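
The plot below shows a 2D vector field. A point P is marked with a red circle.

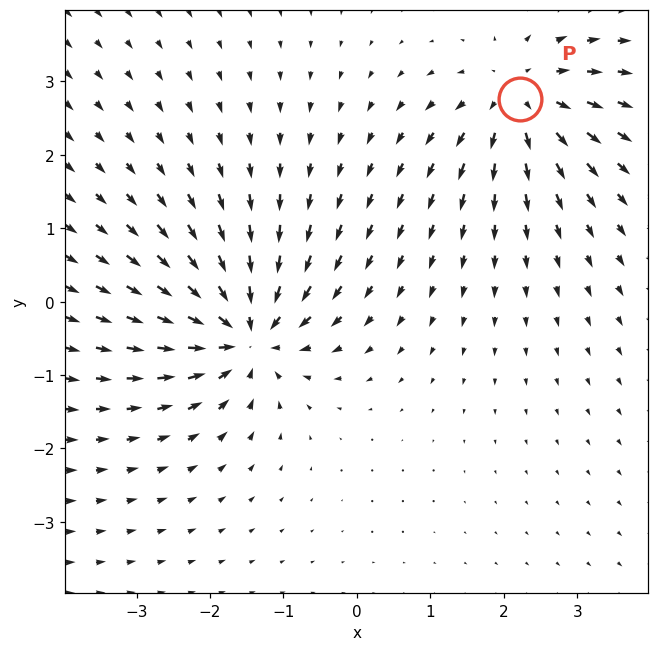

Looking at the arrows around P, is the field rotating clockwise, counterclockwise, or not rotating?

Near P at (2.2, 2.8) the arrows show no circulation. The curl there is ≈0.

not rotating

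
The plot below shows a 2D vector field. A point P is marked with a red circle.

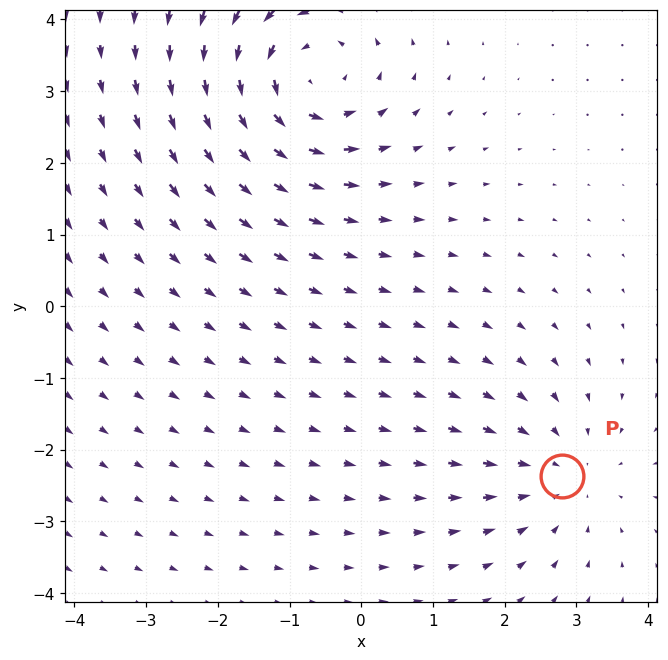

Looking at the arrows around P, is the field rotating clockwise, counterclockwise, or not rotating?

Near P at (2.8, -2.4) the arrows show no circulation. The curl there is ≈0.

not rotating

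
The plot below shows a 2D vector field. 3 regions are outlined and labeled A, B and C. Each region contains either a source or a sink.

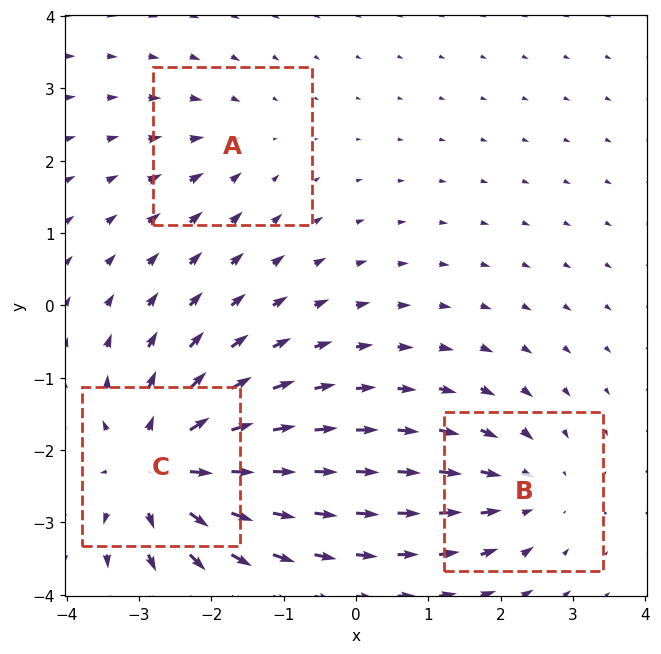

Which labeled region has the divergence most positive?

Divergence at each region's feature centre — A: about -2, B: about -3, C: about +5. Region C is most positive.

C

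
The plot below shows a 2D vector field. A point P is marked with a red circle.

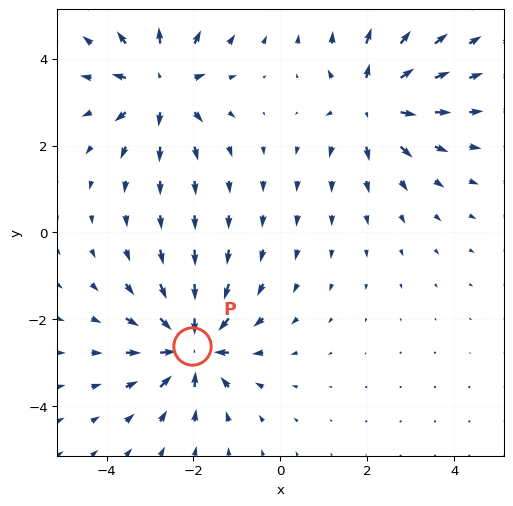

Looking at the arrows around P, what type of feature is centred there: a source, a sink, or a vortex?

sink

At P (-2.0, -2.6) the arrows converge inward. Divergence about -7, curl ≈0 — negative divergence with near-zero curl is a sink.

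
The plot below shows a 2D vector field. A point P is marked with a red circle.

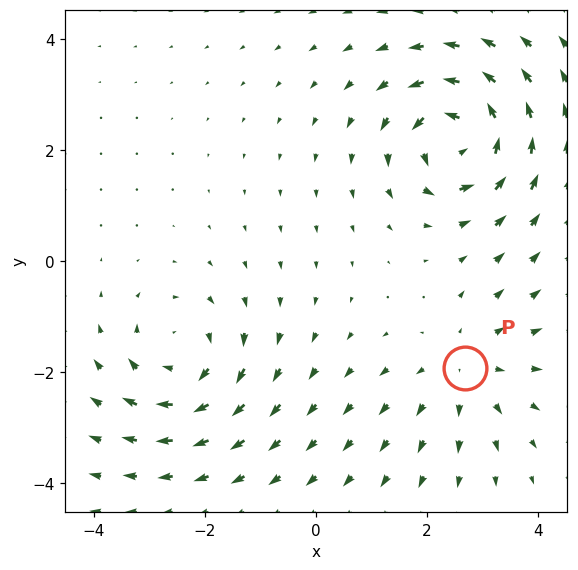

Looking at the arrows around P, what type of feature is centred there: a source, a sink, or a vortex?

At P (2.7, -1.9) the arrows spread outward. Divergence about +3, curl ≈0 — positive divergence with near-zero curl is a source.

source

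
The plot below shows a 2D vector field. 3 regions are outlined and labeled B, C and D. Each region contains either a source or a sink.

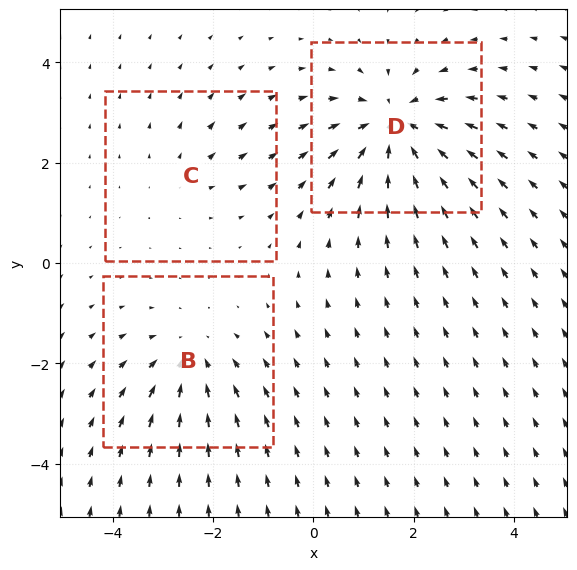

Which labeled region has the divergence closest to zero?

C

Divergence at each region's feature centre — B: about -3, C: about +2, D: about -5. Region C is closest to zero.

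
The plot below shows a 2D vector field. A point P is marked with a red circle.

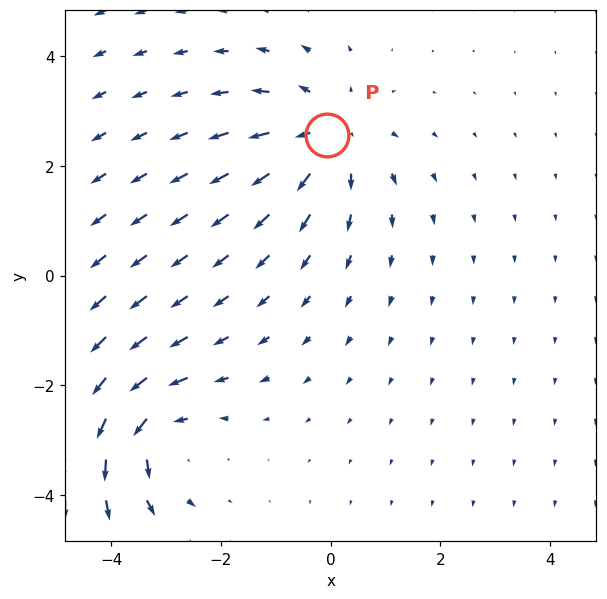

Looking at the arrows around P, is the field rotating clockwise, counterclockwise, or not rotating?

Near P at (-0.1, 2.6) the arrows show no circulation. The curl there is ≈0.

not rotating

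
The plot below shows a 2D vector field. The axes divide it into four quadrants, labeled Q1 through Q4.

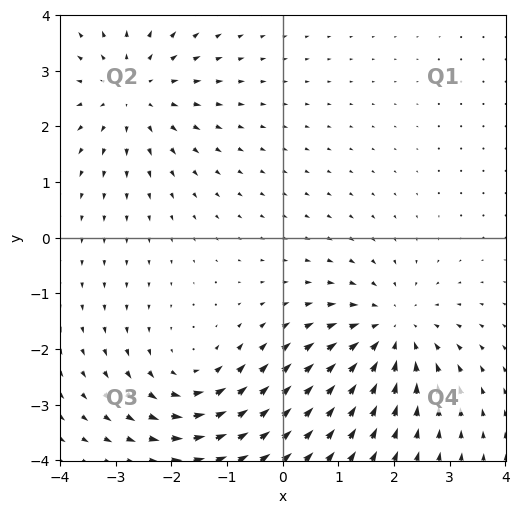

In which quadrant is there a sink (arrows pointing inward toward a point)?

The sink sits at approximately (2.0, -1.7), which lies in quadrant Q4. The divergence there is about -4, negative as expected for a sink.

Q4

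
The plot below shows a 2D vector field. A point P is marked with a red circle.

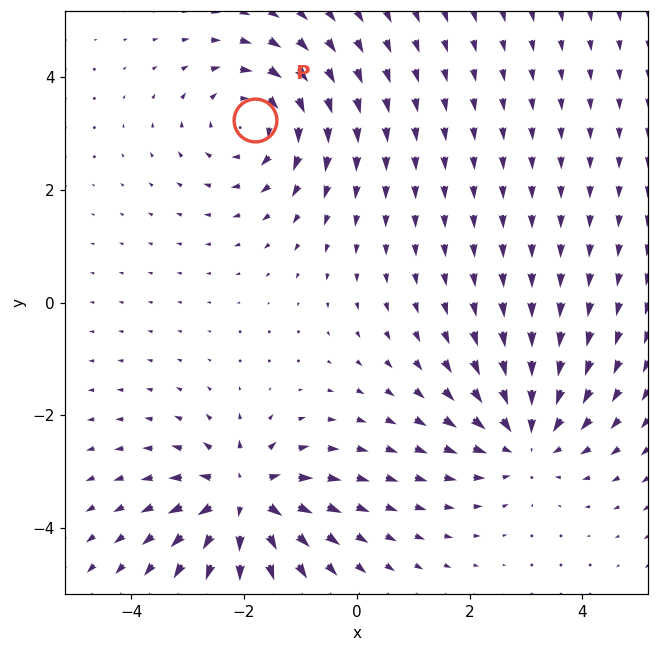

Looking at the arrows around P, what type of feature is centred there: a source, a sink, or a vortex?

vortex

At P (-1.8, 3.2) the arrows circulate clockwise. Divergence ≈0, curl about -3 — near-zero divergence with nonzero curl is a vortex.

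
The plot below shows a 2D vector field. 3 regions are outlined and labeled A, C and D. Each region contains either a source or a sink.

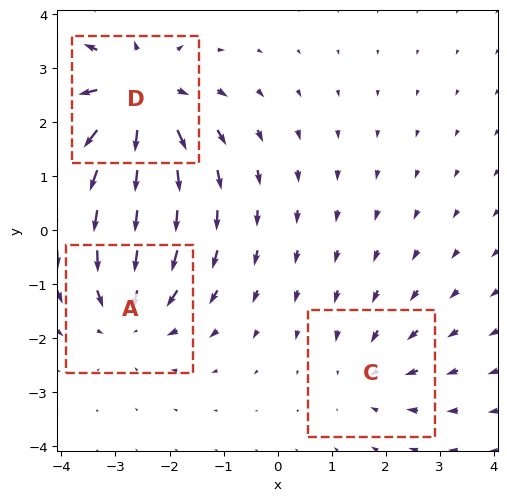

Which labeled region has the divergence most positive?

D

Divergence at each region's feature centre — A: about -3, C: about -2, D: about +4. Region D is most positive.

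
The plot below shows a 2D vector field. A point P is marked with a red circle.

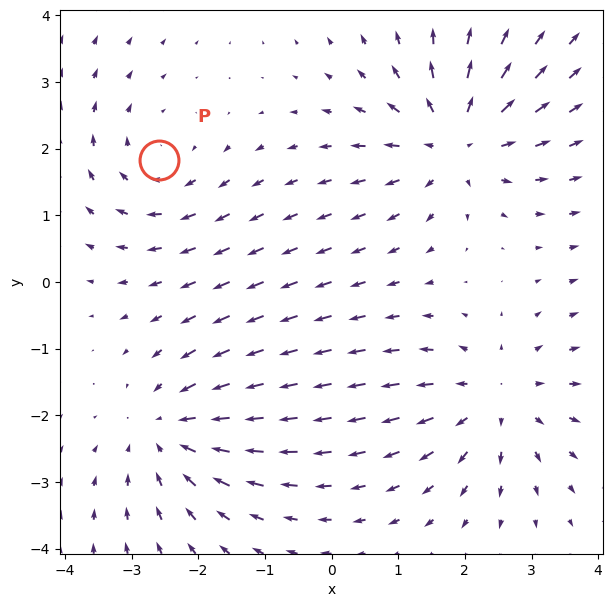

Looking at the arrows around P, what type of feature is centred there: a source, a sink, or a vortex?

At P (-2.6, 1.8) the arrows circulate clockwise. Divergence ≈0, curl about -4 — near-zero divergence with nonzero curl is a vortex.

vortex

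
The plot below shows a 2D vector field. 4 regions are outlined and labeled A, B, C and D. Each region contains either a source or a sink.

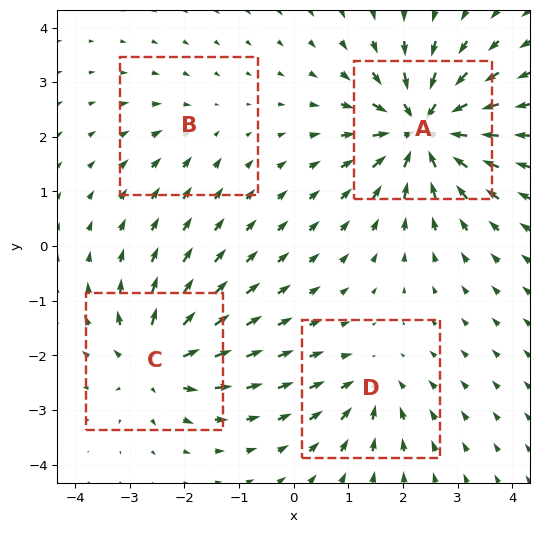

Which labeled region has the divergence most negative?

Divergence at each region's feature centre — A: about -10, B: about -3, C: about +6, D: about -4. Region A is most negative.

A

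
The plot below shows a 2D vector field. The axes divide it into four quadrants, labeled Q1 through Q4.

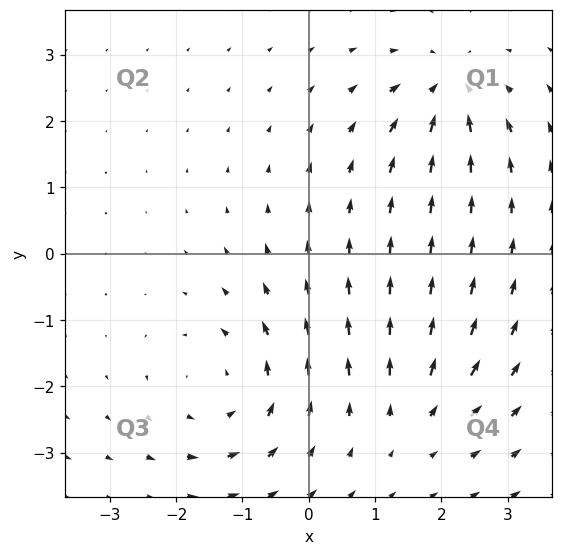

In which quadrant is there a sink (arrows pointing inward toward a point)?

Q1

The sink sits at approximately (2.1, 2.5), which lies in quadrant Q1. The divergence there is about -5, negative as expected for a sink.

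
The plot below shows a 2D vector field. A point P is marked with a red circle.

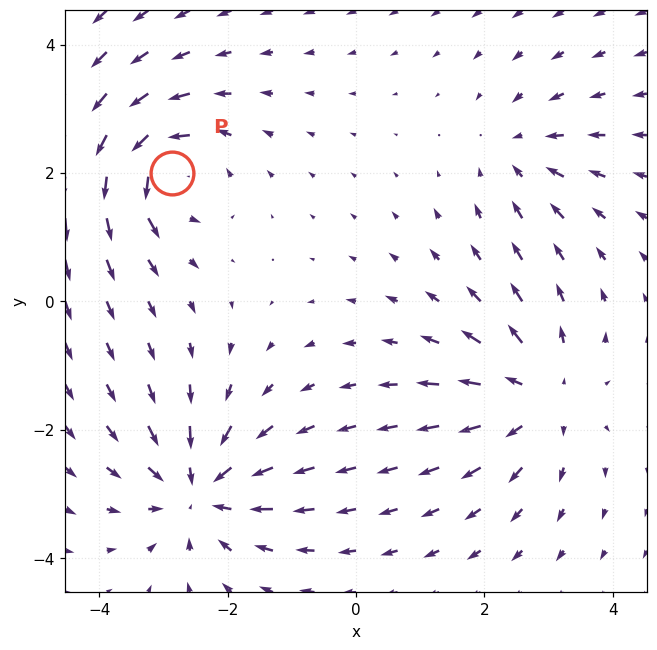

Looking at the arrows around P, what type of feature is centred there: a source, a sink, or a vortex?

vortex

At P (-2.9, 2.0) the arrows circulate counterclockwise. Divergence ≈0, curl about +6 — near-zero divergence with nonzero curl is a vortex.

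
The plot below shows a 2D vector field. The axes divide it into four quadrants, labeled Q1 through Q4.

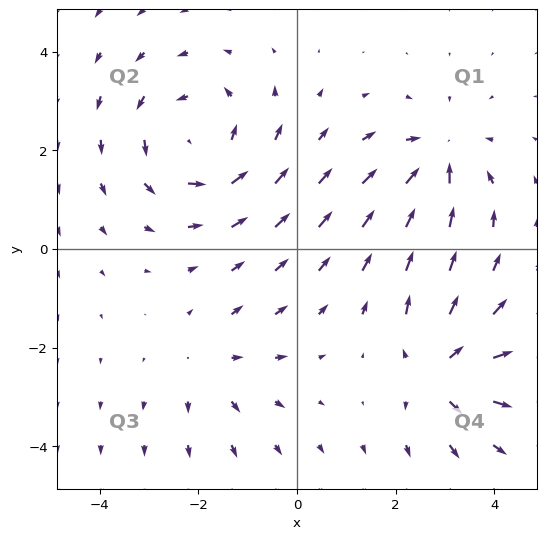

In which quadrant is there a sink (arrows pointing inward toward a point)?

The sink sits at approximately (2.9, 1.8), which lies in quadrant Q1. The divergence there is about -4, negative as expected for a sink.

Q1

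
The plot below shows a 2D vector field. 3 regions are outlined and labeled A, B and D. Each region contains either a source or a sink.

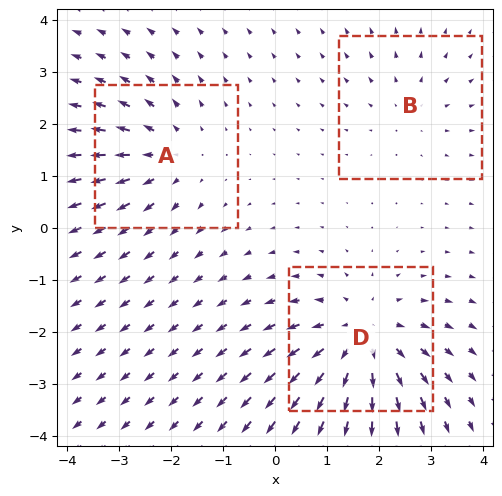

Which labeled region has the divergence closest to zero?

Divergence at each region's feature centre — A: about +3, B: about +2, D: about +4. Region B is closest to zero.

B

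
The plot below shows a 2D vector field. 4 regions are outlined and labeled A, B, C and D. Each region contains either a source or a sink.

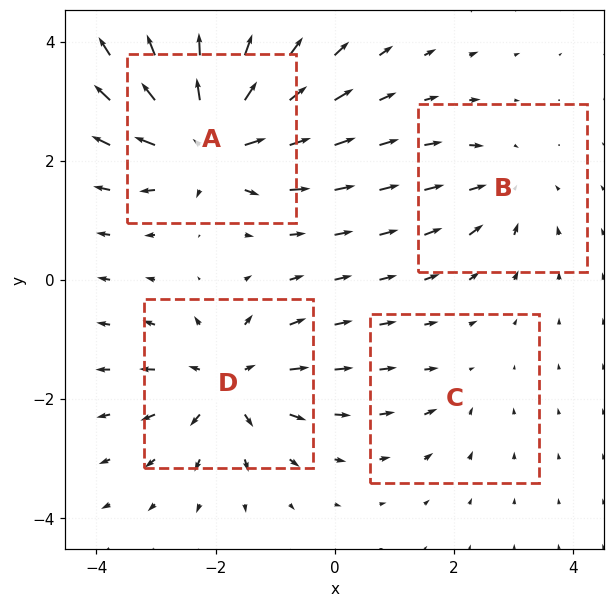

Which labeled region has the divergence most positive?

A

Divergence at each region's feature centre — A: about +8, B: about -4, C: about -2, D: about +6. Region A is most positive.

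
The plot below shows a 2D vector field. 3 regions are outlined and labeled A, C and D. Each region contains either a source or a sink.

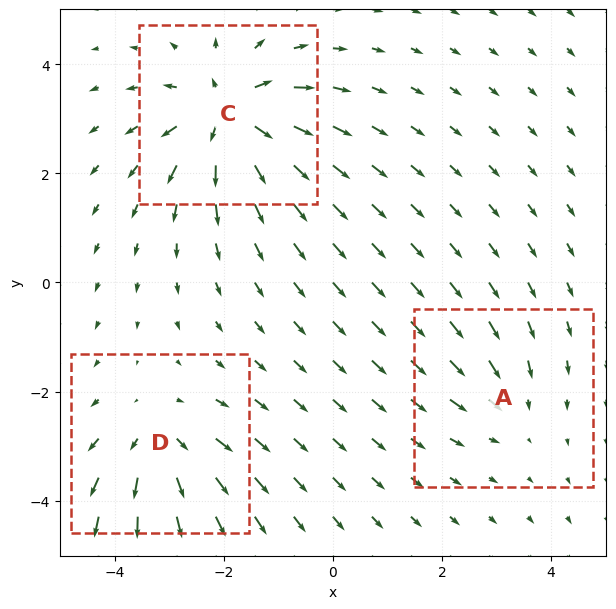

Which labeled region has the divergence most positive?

C

Divergence at each region's feature centre — A: about -3, C: about +6, D: about +4. Region C is most positive.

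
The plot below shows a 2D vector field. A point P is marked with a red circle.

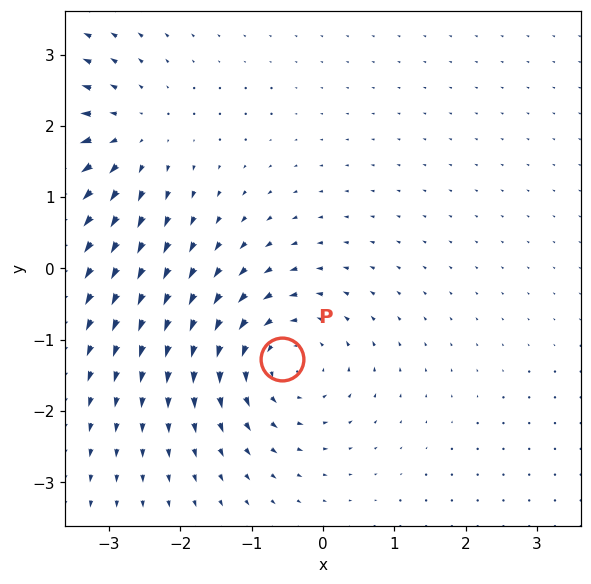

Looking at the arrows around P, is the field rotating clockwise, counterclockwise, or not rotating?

Near P at (-0.6, -1.3) the arrows circulate counterclockwise. The curl (z-component) there is about +4; positive curl means counterclockwise rotation.

counterclockwise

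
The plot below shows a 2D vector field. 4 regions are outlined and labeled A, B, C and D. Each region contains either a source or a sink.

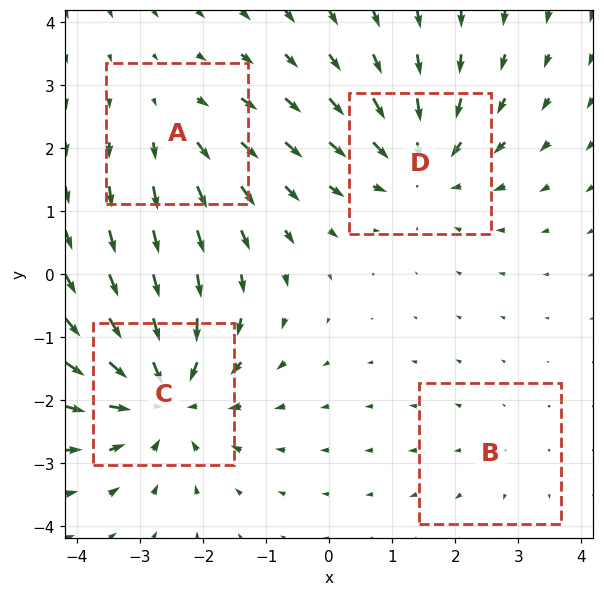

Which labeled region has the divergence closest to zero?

B

Divergence at each region's feature centre — A: about +3, B: about +2, C: about -6, D: about -5. Region B is closest to zero.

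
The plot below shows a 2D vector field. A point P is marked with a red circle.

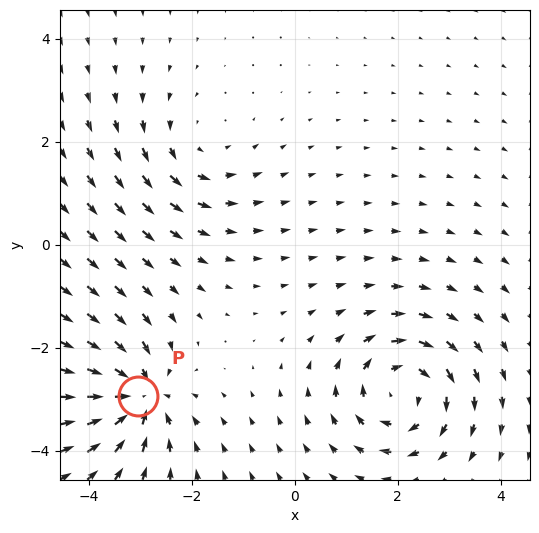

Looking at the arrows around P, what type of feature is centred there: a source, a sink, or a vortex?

sink

At P (-3.0, -2.9) the arrows converge inward. Divergence about -6, curl ≈0 — negative divergence with near-zero curl is a sink.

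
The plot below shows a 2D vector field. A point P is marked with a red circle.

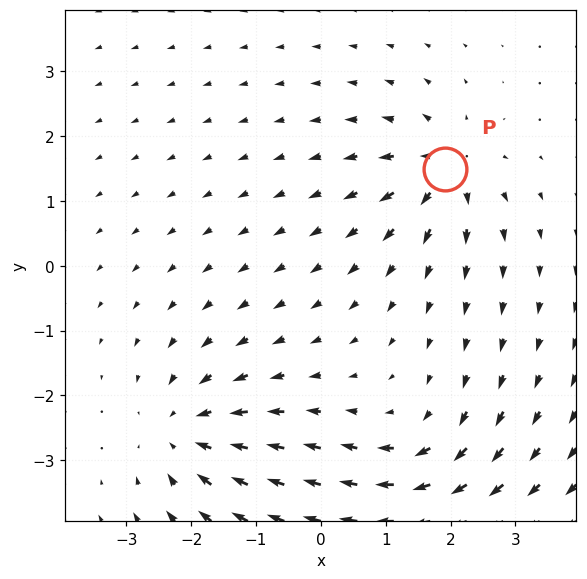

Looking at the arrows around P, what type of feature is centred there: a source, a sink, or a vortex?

At P (1.9, 1.5) the arrows spread outward. Divergence about +5, curl ≈0 — positive divergence with near-zero curl is a source.

source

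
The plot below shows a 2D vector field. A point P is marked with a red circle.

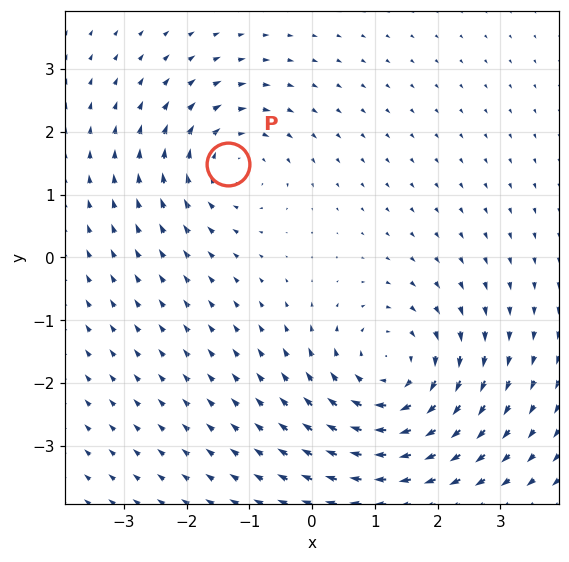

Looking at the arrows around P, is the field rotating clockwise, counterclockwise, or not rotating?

clockwise

Near P at (-1.3, 1.5) the arrows circulate clockwise. The curl (z-component) there is about -4; negative curl means clockwise rotation.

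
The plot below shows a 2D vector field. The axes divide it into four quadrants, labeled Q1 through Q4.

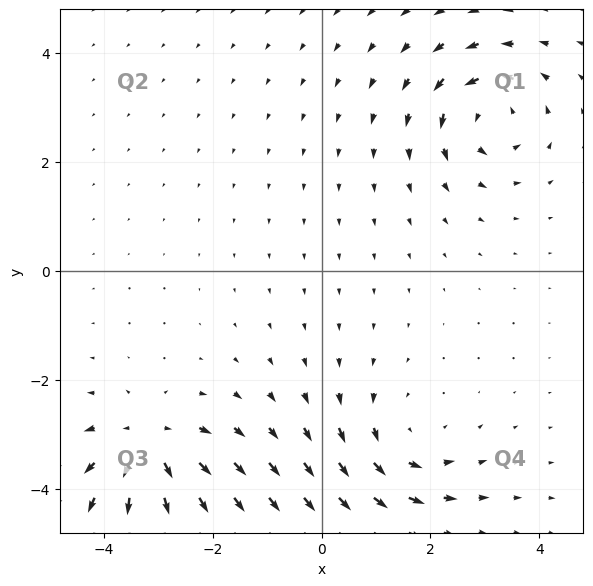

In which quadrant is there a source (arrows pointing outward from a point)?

Q3

The source sits at approximately (-3.2, -3.2), which lies in quadrant Q3. The divergence there is about +5, positive as expected for a source.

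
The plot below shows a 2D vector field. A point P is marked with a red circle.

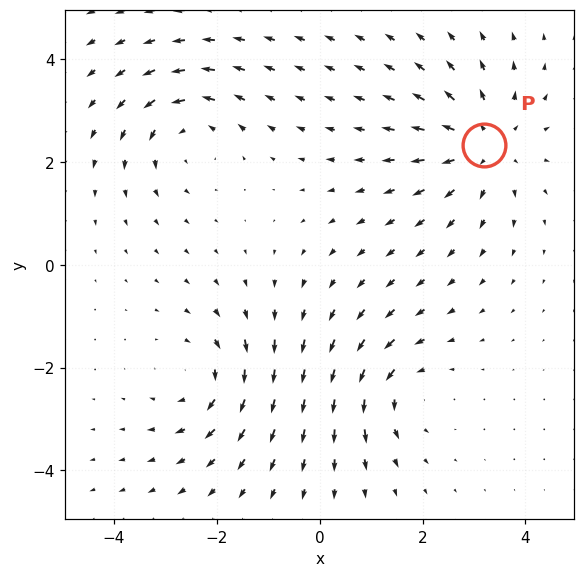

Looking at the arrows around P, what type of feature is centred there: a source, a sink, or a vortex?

source

At P (3.2, 2.3) the arrows spread outward. Divergence about +4, curl ≈0 — positive divergence with near-zero curl is a source.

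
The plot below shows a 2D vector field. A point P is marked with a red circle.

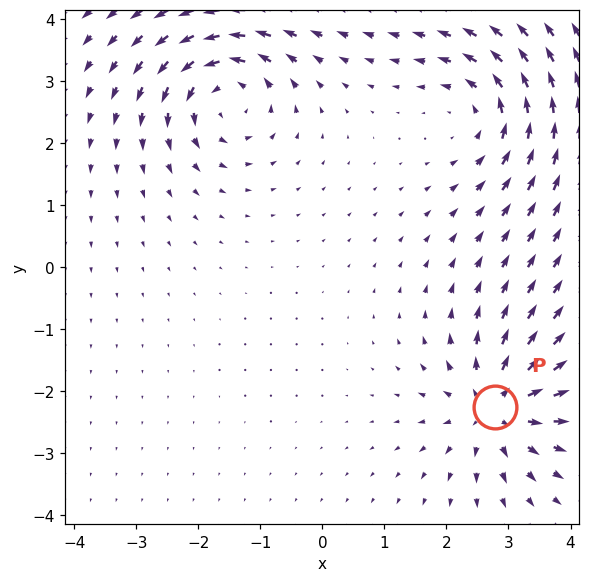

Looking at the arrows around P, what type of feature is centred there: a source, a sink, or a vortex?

source

At P (2.8, -2.3) the arrows spread outward. Divergence about +6, curl ≈0 — positive divergence with near-zero curl is a source.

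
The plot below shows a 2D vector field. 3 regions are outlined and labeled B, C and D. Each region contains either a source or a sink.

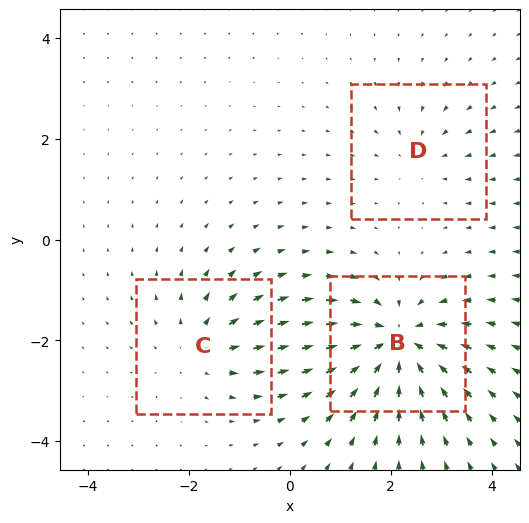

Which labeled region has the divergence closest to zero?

D

Divergence at each region's feature centre — B: about -6, C: about +3, D: about -2. Region D is closest to zero.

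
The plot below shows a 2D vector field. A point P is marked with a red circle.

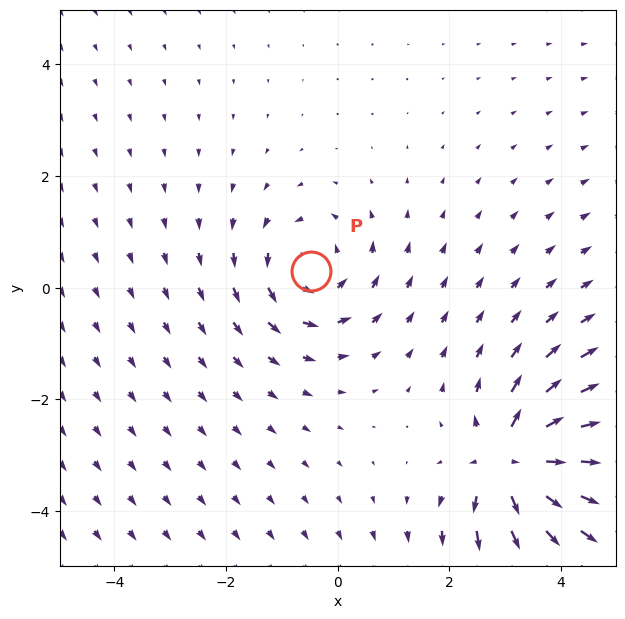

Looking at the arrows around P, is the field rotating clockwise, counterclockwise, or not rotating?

Near P at (-0.5, 0.3) the arrows circulate counterclockwise. The curl (z-component) there is about +3; positive curl means counterclockwise rotation.

counterclockwise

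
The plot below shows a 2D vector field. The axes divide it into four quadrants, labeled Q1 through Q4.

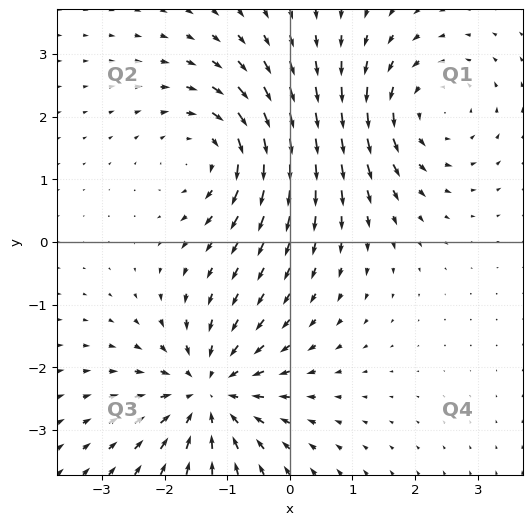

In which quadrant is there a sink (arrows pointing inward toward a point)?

The sink sits at approximately (-1.3, -2.4), which lies in quadrant Q3. The divergence there is about -5, negative as expected for a sink.

Q3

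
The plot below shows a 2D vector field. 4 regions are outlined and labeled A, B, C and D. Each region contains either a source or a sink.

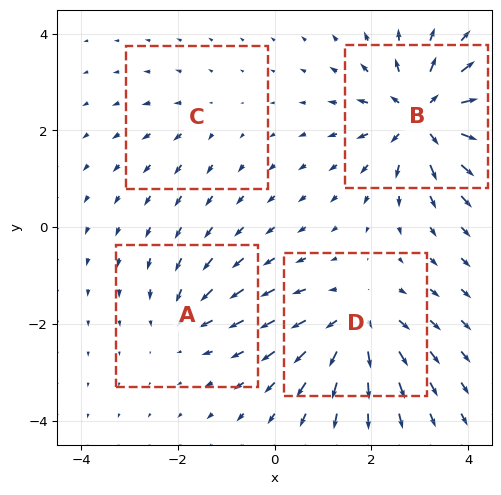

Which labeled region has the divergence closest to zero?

Divergence at each region's feature centre — A: about -4, B: about +8, C: about +2, D: about +6. Region C is closest to zero.

C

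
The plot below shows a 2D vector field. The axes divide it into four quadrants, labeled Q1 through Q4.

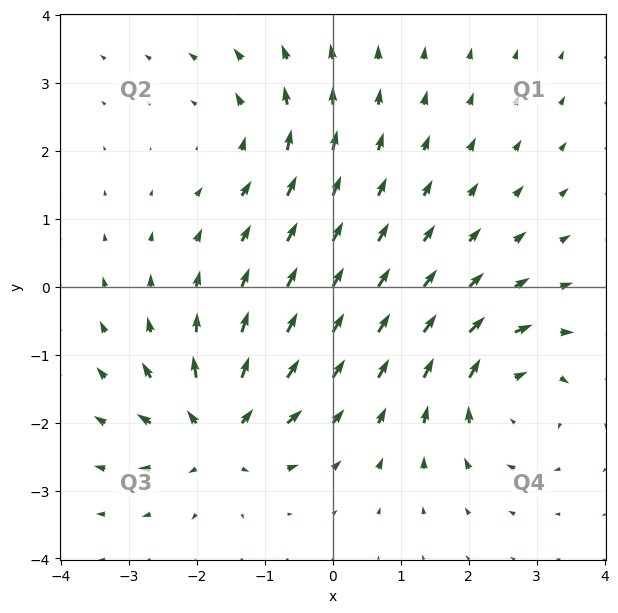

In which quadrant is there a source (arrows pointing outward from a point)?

Q3

The source sits at approximately (-1.7, -2.2), which lies in quadrant Q3. The divergence there is about +7, positive as expected for a source.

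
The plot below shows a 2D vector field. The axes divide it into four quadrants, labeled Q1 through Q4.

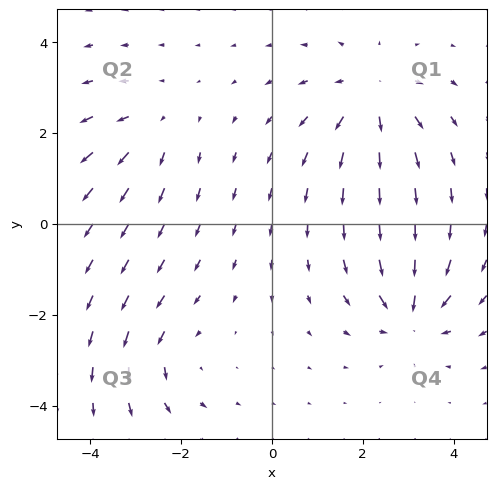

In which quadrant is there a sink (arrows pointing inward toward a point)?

Q4

The sink sits at approximately (3.1, -2.0), which lies in quadrant Q4. The divergence there is about -5, negative as expected for a sink.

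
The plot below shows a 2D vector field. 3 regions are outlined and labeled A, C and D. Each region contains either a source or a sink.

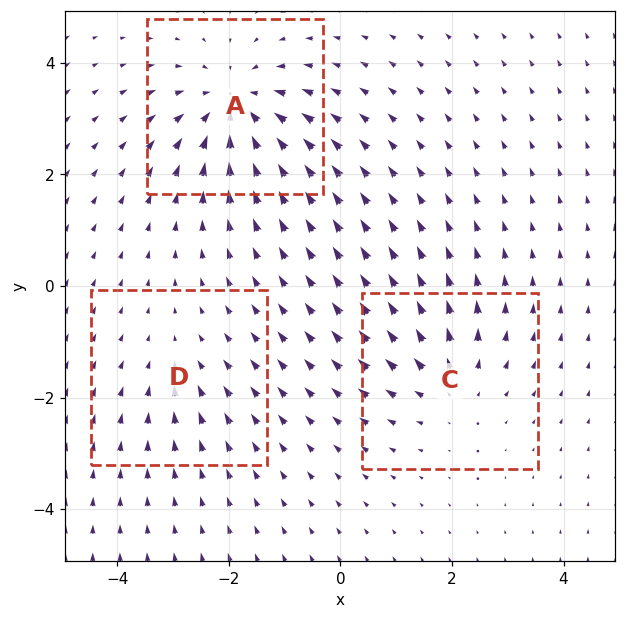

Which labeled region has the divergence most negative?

Divergence at each region's feature centre — A: about -5, C: about +3, D: about -2. Region A is most negative.

A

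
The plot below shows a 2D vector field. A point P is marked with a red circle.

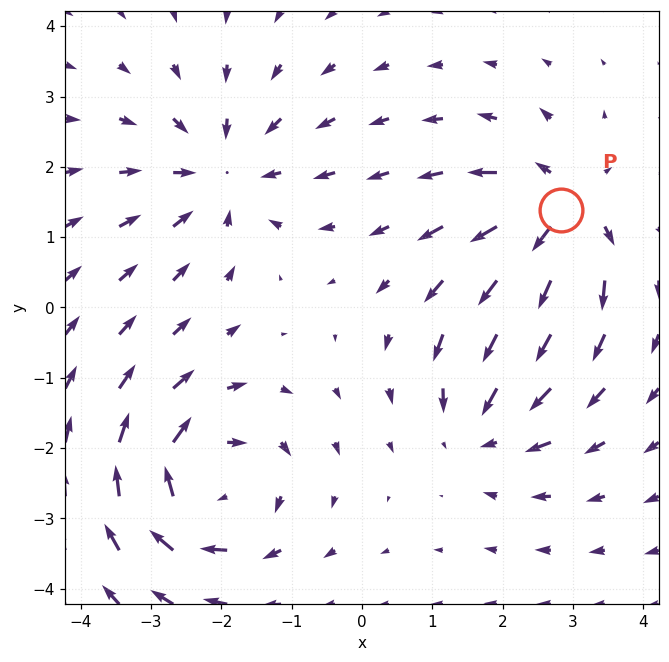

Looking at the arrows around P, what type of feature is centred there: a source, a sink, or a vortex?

source

At P (2.8, 1.4) the arrows spread outward. Divergence about +6, curl ≈0 — positive divergence with near-zero curl is a source.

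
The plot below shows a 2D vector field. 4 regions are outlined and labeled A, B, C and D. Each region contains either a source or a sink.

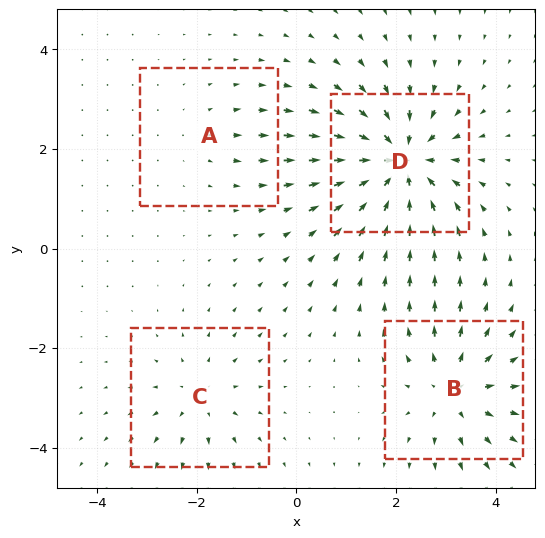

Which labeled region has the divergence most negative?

Divergence at each region's feature centre — A: about +2, B: about +5, C: about +4, D: about -8. Region D is most negative.

D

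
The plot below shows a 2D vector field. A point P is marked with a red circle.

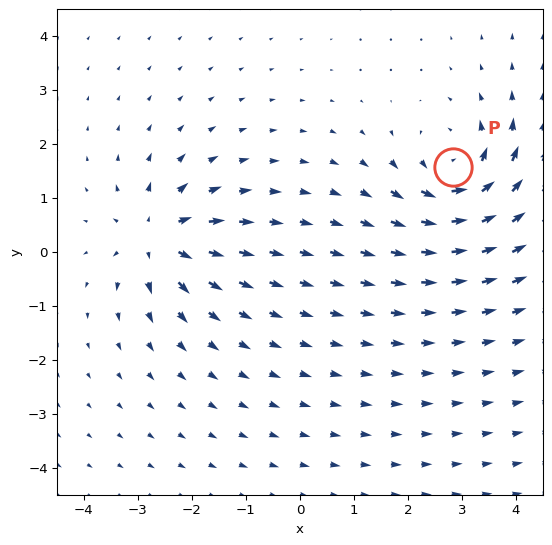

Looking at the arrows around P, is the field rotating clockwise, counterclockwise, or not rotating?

counterclockwise

Near P at (2.8, 1.6) the arrows circulate counterclockwise. The curl (z-component) there is about +6; positive curl means counterclockwise rotation.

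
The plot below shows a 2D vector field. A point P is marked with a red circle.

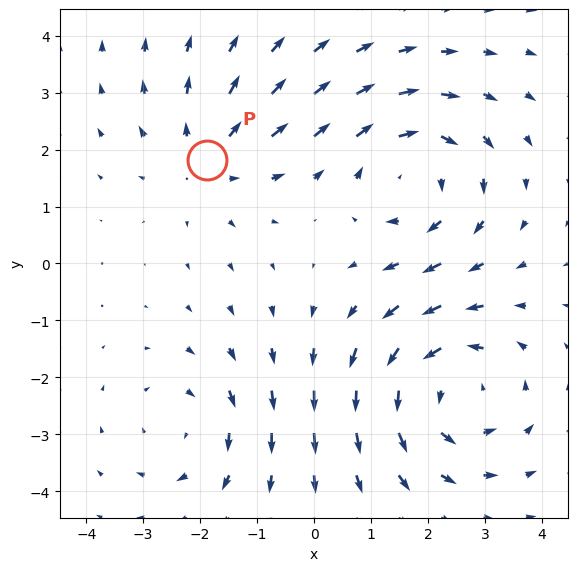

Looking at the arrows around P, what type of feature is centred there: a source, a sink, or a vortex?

At P (-1.9, 1.8) the arrows spread outward. Divergence about +3, curl ≈0 — positive divergence with near-zero curl is a source.

source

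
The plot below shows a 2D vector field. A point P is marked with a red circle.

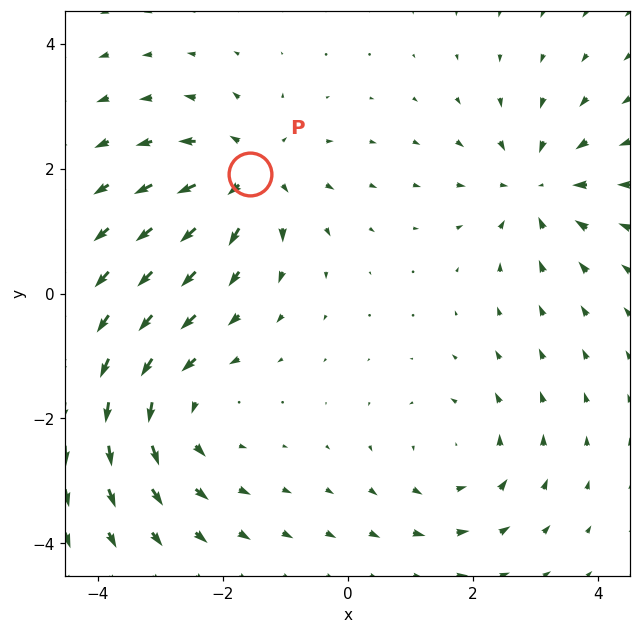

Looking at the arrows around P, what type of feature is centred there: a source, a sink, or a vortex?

source

At P (-1.6, 1.9) the arrows spread outward. Divergence about +4, curl ≈0 — positive divergence with near-zero curl is a source.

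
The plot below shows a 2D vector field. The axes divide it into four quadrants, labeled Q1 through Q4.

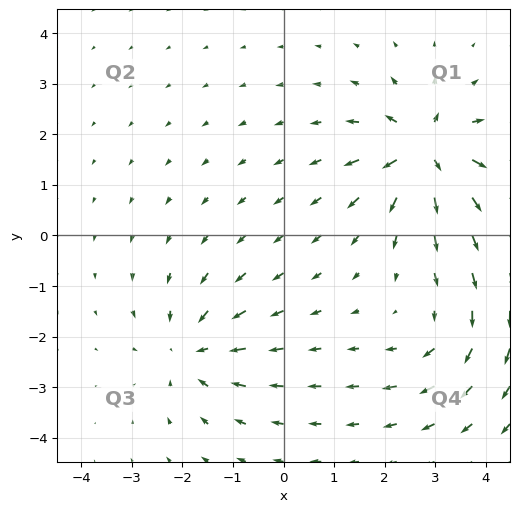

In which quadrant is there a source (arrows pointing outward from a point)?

Q1

The source sits at approximately (2.8, 1.7), which lies in quadrant Q1. The divergence there is about +6, positive as expected for a source.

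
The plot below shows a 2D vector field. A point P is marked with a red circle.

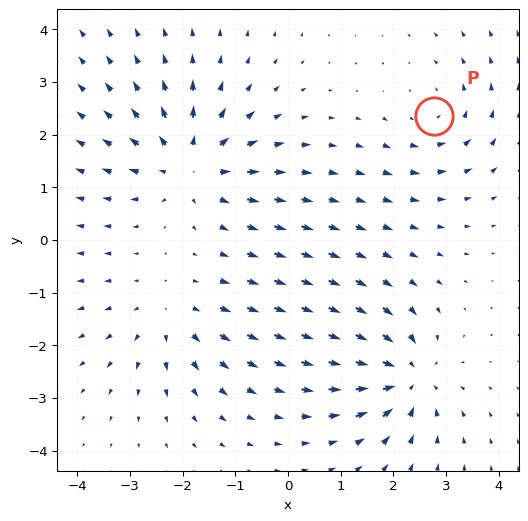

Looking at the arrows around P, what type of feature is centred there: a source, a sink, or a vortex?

At P (2.8, 2.4) the arrows circulate counterclockwise. Divergence ≈0, curl about +3 — near-zero divergence with nonzero curl is a vortex.

vortex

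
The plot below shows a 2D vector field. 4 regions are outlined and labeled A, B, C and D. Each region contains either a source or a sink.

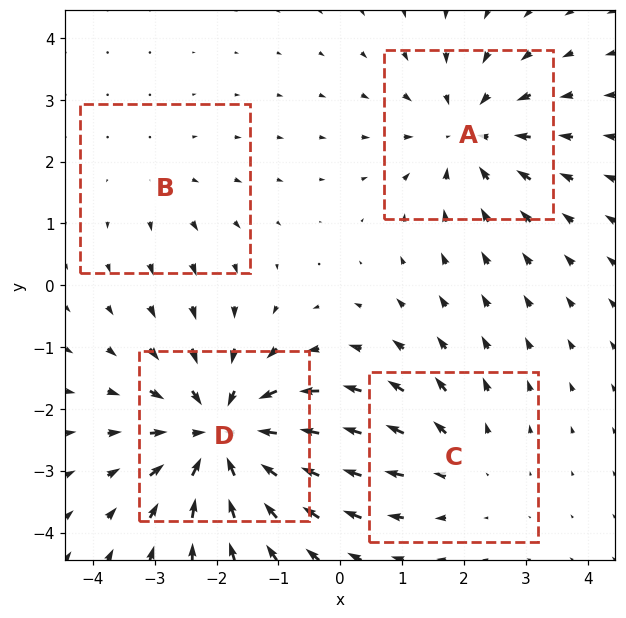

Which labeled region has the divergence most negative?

Divergence at each region's feature centre — A: about -4, B: about +2, C: about +3, D: about -7. Region D is most negative.

D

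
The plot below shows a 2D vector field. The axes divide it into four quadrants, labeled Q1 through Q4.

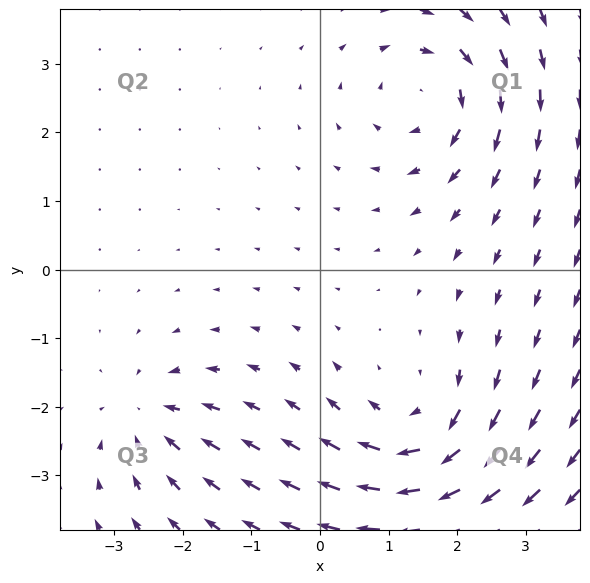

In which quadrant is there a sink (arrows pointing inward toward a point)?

The sink sits at approximately (-2.5, -2.1), which lies in quadrant Q3. The divergence there is about -4, negative as expected for a sink.

Q3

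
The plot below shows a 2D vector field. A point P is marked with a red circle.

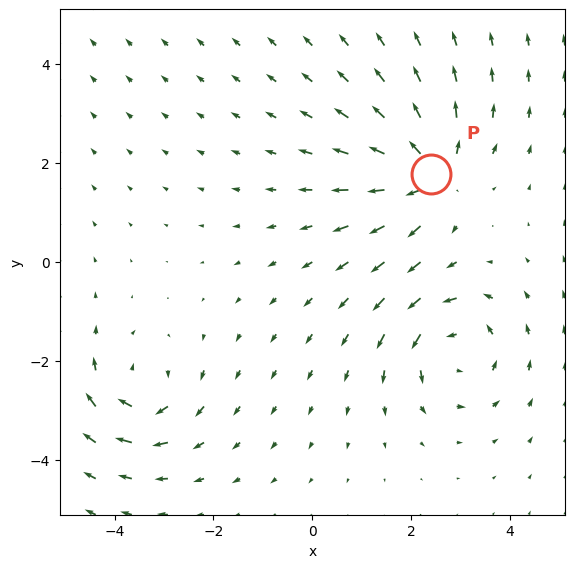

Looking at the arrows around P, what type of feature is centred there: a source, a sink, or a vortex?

At P (2.4, 1.8) the arrows spread outward. Divergence about +4, curl ≈0 — positive divergence with near-zero curl is a source.

source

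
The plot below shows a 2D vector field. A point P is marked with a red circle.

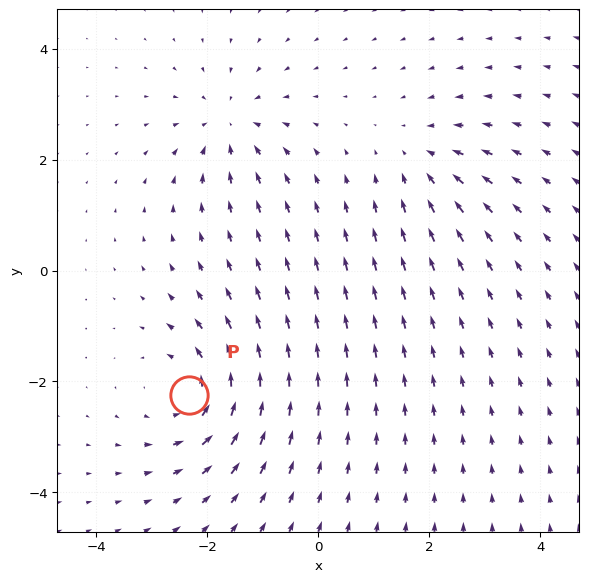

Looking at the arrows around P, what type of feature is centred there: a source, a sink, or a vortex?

vortex

At P (-2.3, -2.2) the arrows circulate counterclockwise. Divergence ≈0, curl about +5 — near-zero divergence with nonzero curl is a vortex.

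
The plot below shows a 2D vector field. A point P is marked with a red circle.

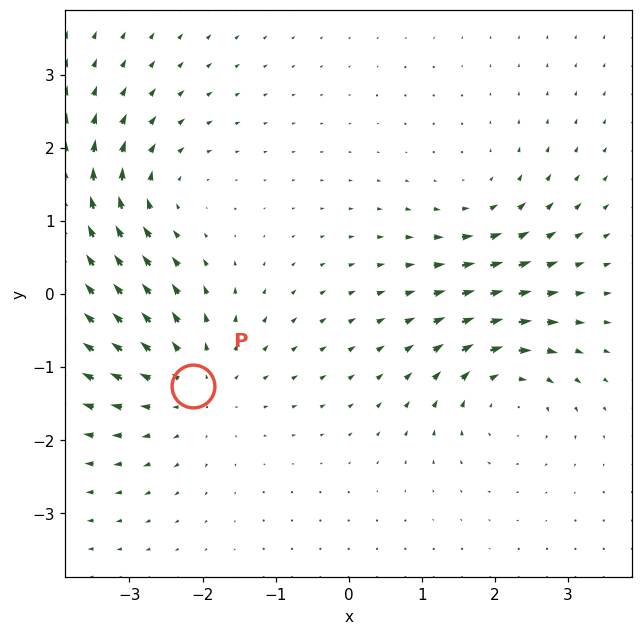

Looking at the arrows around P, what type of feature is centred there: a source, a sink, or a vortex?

At P (-2.1, -1.3) the arrows spread outward. Divergence about +4, curl ≈0 — positive divergence with near-zero curl is a source.

source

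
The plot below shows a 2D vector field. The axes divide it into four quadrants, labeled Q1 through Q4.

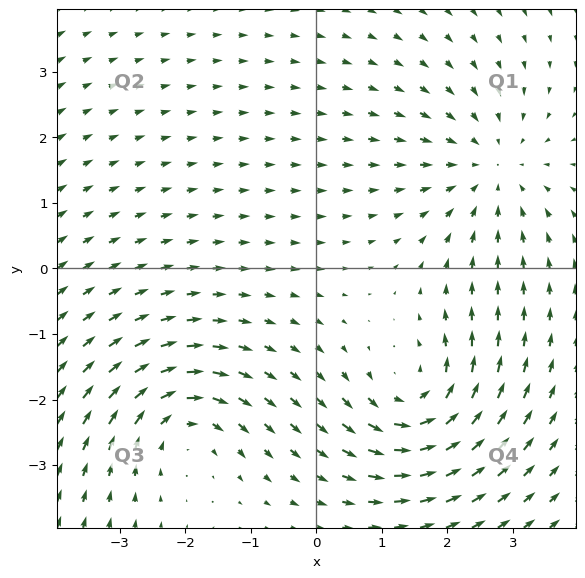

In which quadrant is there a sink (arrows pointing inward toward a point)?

The sink sits at approximately (2.7, 1.5), which lies in quadrant Q1. The divergence there is about -3, negative as expected for a sink.

Q1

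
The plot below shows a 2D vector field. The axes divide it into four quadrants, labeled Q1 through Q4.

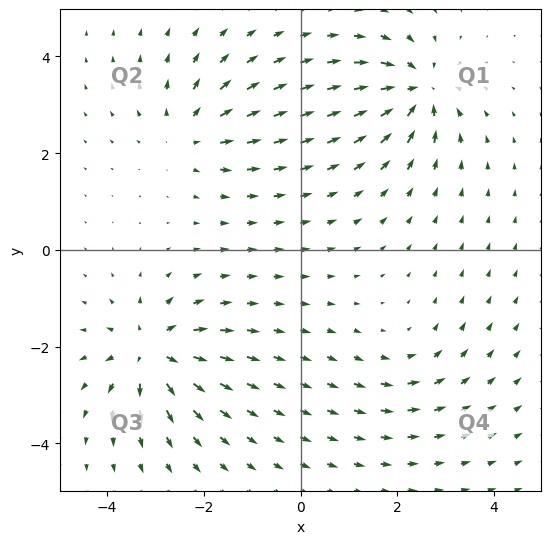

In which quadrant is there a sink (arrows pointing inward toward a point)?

The sink sits at approximately (2.4, 3.3), which lies in quadrant Q1. The divergence there is about -6, negative as expected for a sink.

Q1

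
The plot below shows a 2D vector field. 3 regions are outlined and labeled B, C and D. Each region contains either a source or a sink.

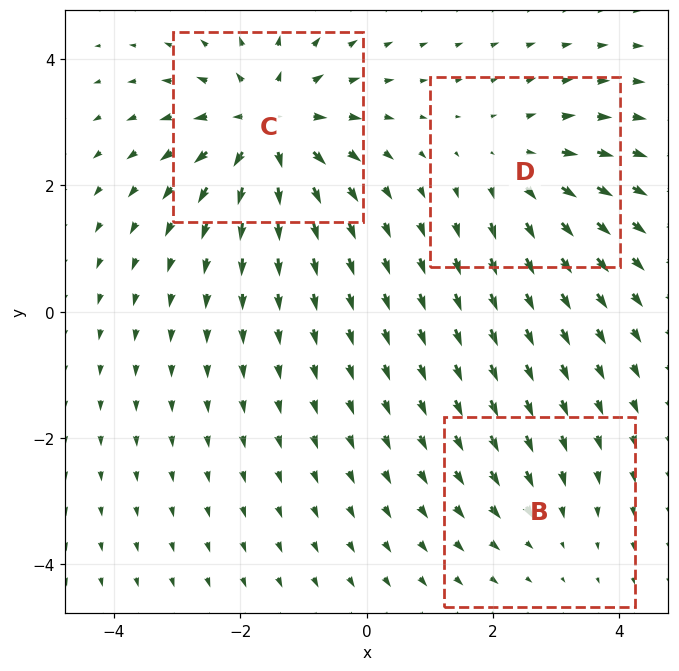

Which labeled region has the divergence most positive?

Divergence at each region's feature centre — B: about -2, C: about +5, D: about +3. Region C is most positive.

C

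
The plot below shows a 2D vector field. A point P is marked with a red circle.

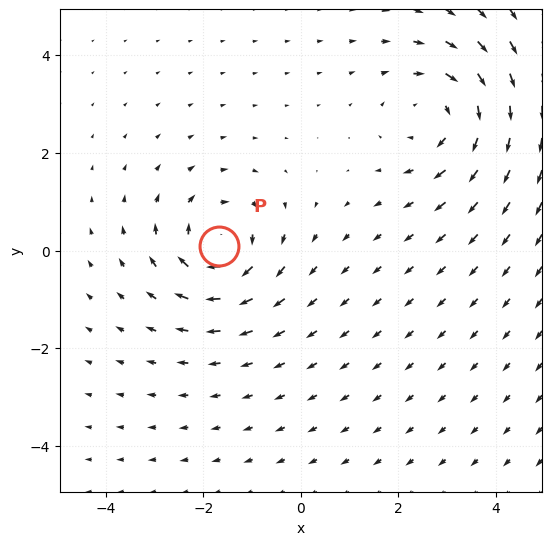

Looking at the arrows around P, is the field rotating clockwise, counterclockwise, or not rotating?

clockwise

Near P at (-1.7, 0.1) the arrows circulate clockwise. The curl (z-component) there is about -5; negative curl means clockwise rotation.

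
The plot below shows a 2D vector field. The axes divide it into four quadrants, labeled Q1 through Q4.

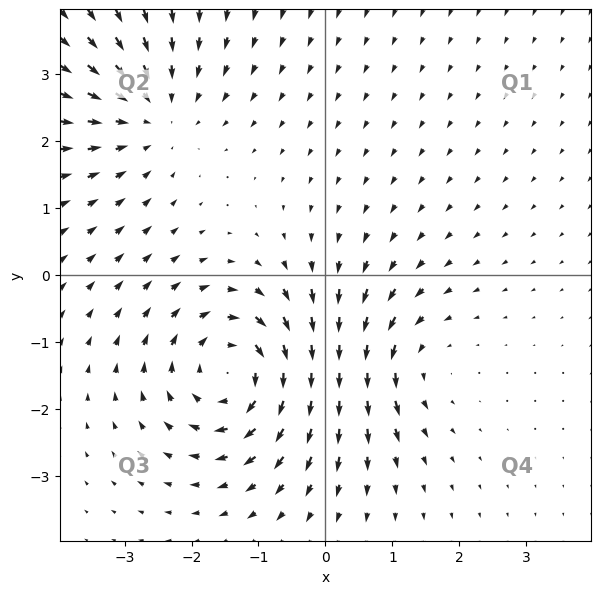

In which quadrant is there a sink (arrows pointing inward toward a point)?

Q2

The sink sits at approximately (-2.6, 2.4), which lies in quadrant Q2. The divergence there is about -3, negative as expected for a sink.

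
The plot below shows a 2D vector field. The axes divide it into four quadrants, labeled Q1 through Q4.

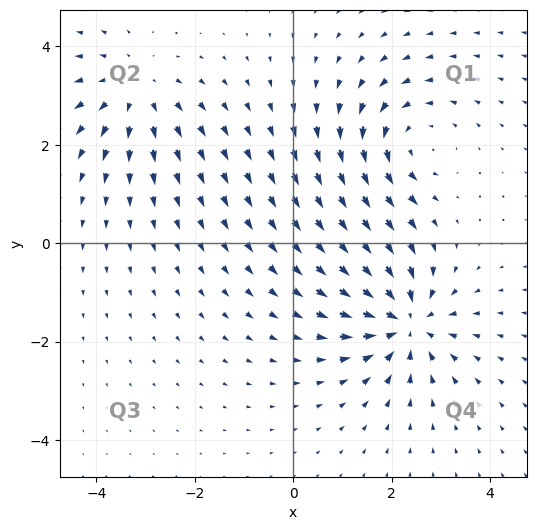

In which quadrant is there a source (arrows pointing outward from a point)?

The source sits at approximately (-3.2, 3.1), which lies in quadrant Q2. The divergence there is about +3, positive as expected for a source.

Q2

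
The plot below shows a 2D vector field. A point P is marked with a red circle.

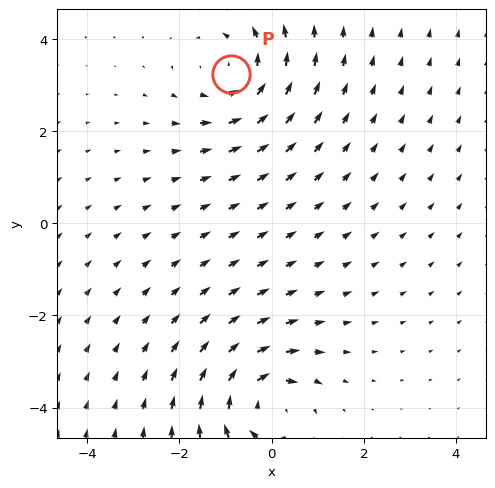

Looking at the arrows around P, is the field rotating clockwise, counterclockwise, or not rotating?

Near P at (-0.9, 3.2) the arrows circulate counterclockwise. The curl (z-component) there is about +4; positive curl means counterclockwise rotation.

counterclockwise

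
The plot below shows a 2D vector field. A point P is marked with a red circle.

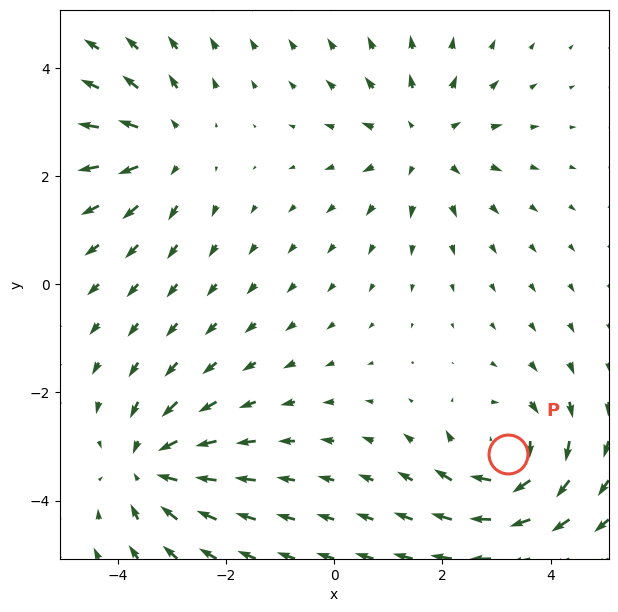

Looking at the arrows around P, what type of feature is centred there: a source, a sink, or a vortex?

At P (3.2, -3.1) the arrows circulate clockwise. Divergence ≈0, curl about -5 — near-zero divergence with nonzero curl is a vortex.

vortex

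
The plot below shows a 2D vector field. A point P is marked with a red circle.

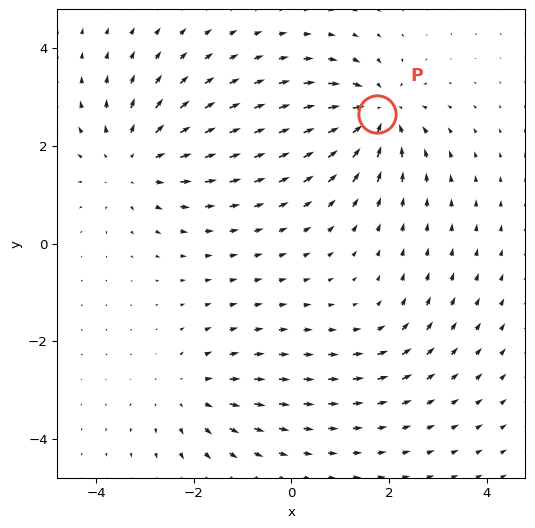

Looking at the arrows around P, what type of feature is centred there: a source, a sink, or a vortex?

At P (1.8, 2.7) the arrows converge inward. Divergence about -6, curl ≈0 — negative divergence with near-zero curl is a sink.

sink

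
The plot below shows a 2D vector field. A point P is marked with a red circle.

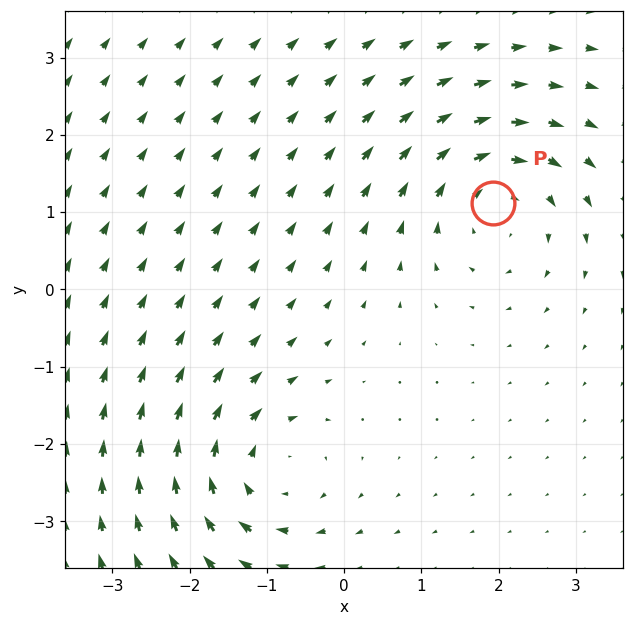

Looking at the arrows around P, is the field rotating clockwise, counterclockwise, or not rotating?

Near P at (1.9, 1.1) the arrows circulate clockwise. The curl (z-component) there is about -3; negative curl means clockwise rotation.

clockwise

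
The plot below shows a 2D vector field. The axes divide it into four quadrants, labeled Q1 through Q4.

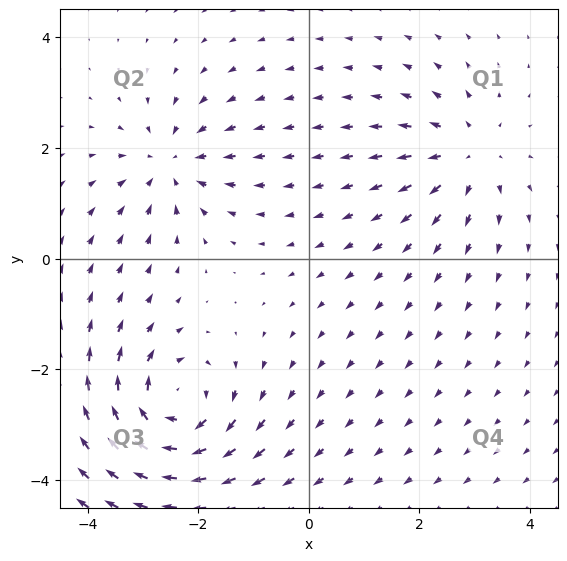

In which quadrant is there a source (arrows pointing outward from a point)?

Q1

The source sits at approximately (2.9, 1.9), which lies in quadrant Q1. The divergence there is about +3, positive as expected for a source.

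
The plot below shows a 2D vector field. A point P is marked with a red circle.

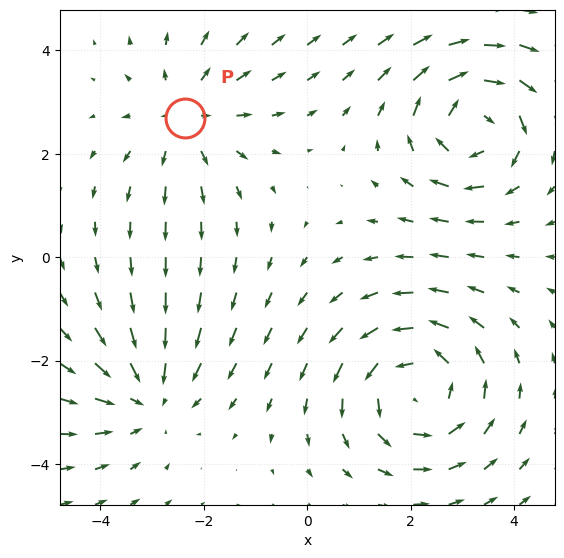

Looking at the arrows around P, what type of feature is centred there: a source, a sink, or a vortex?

At P (-2.4, 2.7) the arrows spread outward. Divergence about +3, curl ≈0 — positive divergence with near-zero curl is a source.

source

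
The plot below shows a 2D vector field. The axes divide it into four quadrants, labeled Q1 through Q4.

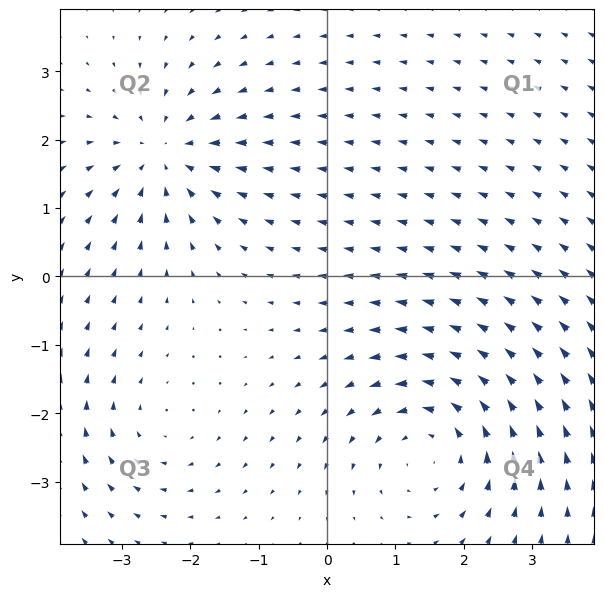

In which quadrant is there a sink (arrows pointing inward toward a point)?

Q2

The sink sits at approximately (-2.4, 1.8), which lies in quadrant Q2. The divergence there is about -4, negative as expected for a sink.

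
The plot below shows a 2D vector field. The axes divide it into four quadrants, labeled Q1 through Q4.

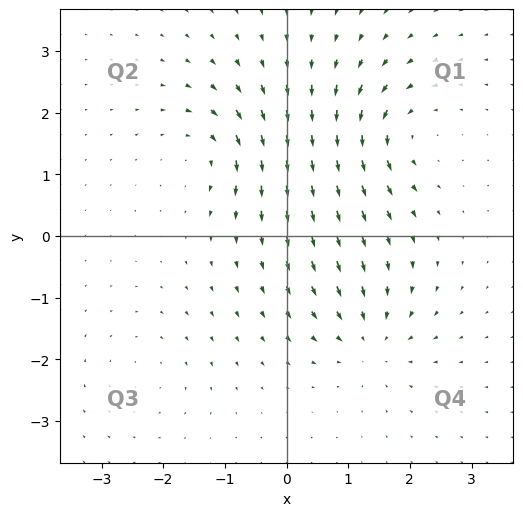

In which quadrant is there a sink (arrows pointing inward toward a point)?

Q4

The sink sits at approximately (1.4, -1.7), which lies in quadrant Q4. The divergence there is about -5, negative as expected for a sink.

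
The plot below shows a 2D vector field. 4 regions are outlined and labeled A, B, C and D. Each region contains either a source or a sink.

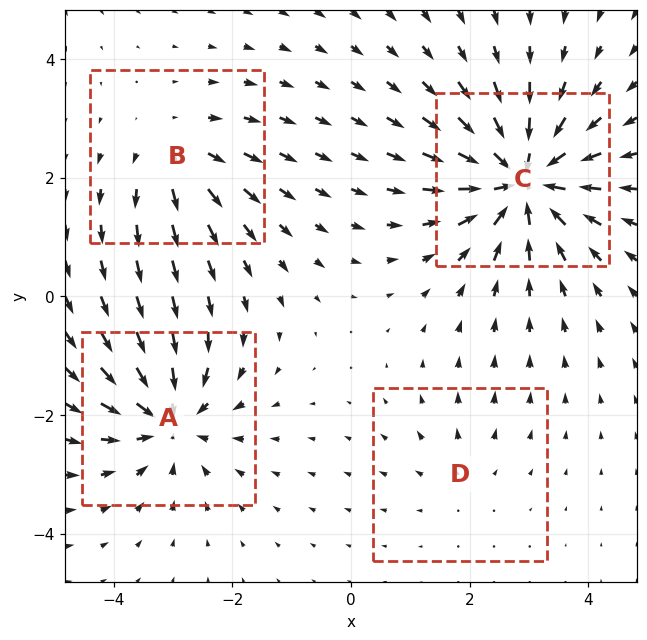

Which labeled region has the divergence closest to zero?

D

Divergence at each region's feature centre — A: about -6, B: about +4, C: about -8, D: about +2. Region D is closest to zero.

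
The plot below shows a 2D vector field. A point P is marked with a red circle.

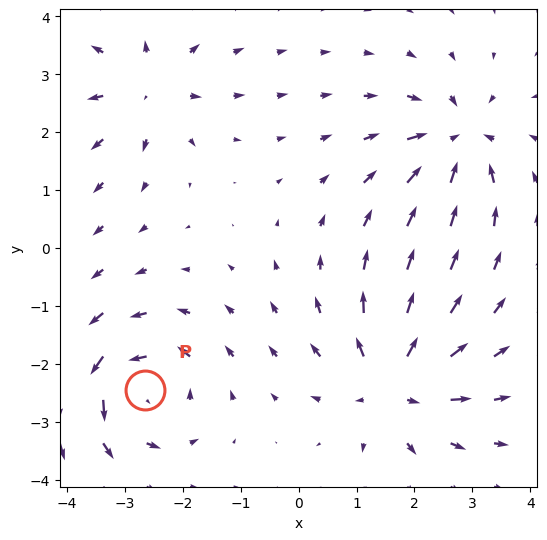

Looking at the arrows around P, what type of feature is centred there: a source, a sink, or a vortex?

vortex

At P (-2.6, -2.5) the arrows circulate counterclockwise. Divergence ≈0, curl about +6 — near-zero divergence with nonzero curl is a vortex.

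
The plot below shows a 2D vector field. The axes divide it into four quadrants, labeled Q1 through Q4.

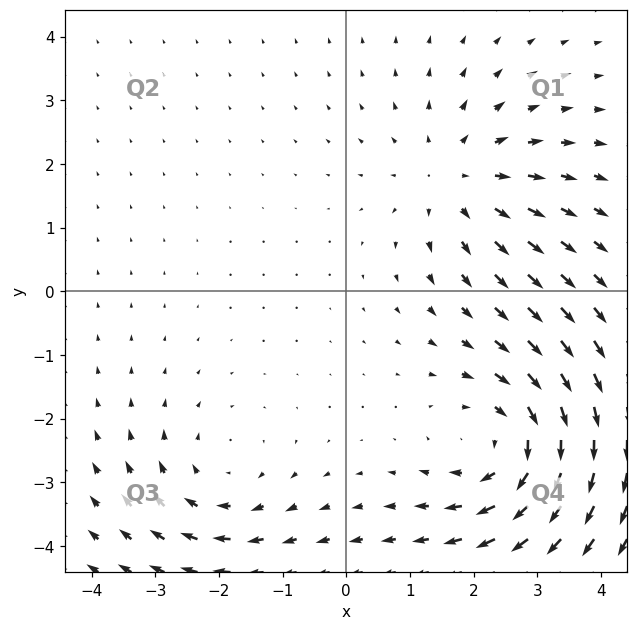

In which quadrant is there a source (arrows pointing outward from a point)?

The source sits at approximately (1.8, 1.8), which lies in quadrant Q1. The divergence there is about +3, positive as expected for a source.

Q1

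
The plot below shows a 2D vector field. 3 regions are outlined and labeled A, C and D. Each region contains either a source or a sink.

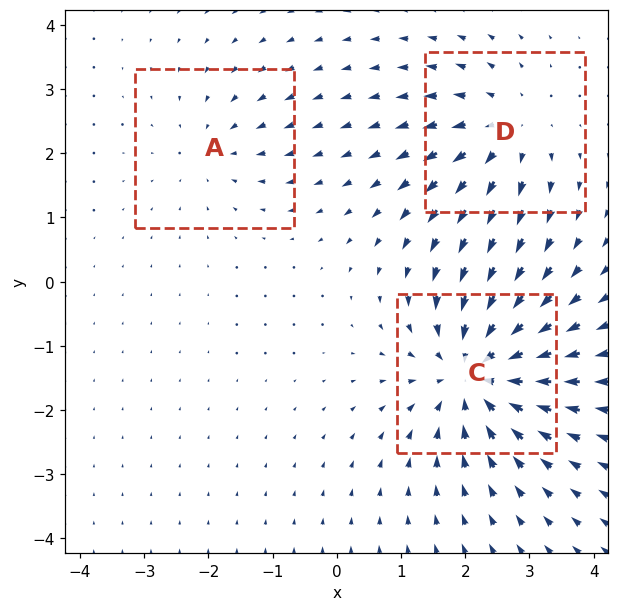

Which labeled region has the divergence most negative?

C

Divergence at each region's feature centre — A: about -2, C: about -5, D: about +3. Region C is most negative.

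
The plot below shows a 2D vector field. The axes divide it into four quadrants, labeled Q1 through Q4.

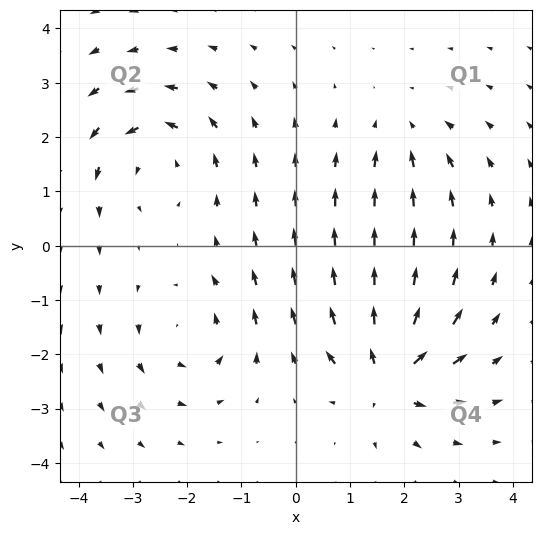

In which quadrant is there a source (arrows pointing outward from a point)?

The source sits at approximately (1.7, -2.4), which lies in quadrant Q4. The divergence there is about +7, positive as expected for a source.

Q4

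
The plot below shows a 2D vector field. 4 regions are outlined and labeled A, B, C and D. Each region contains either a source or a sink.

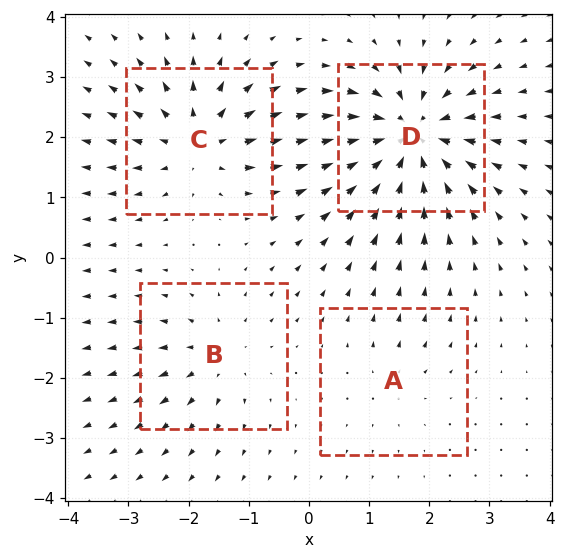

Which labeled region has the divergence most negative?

D

Divergence at each region's feature centre — A: about +2, B: about +4, C: about +6, D: about -8. Region D is most negative.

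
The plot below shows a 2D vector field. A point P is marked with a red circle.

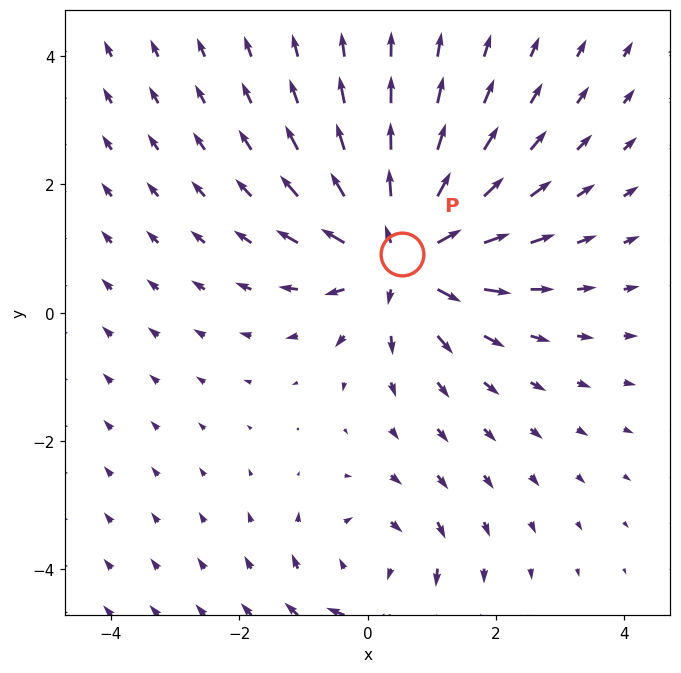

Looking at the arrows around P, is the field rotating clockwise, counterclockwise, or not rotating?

not rotating

Near P at (0.5, 0.9) the arrows show no circulation. The curl there is ≈0.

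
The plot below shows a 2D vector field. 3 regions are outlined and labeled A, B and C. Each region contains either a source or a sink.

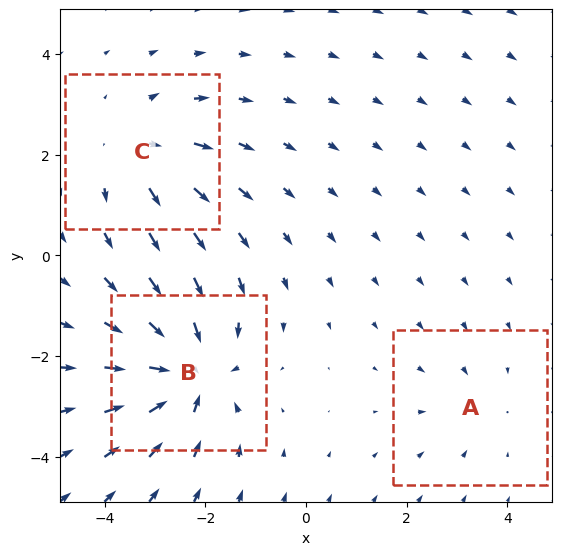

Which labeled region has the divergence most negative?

B

Divergence at each region's feature centre — A: about -2, B: about -5, C: about +3. Region B is most negative.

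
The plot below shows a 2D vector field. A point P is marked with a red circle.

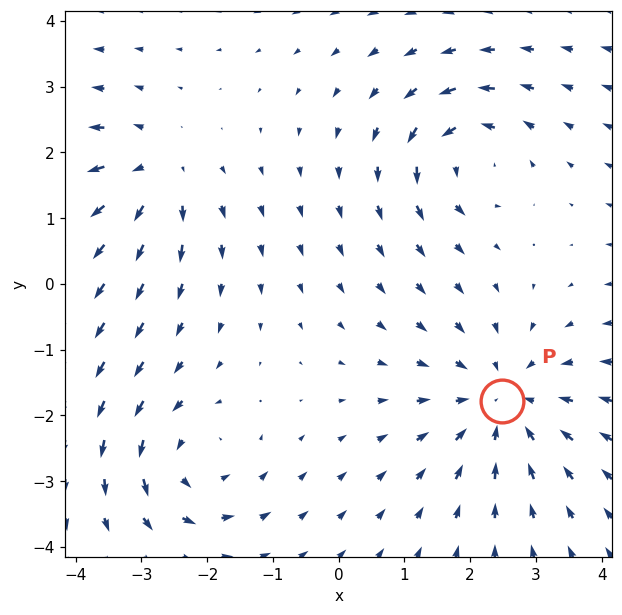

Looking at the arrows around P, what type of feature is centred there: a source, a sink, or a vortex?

sink

At P (2.5, -1.8) the arrows converge inward. Divergence about -4, curl ≈0 — negative divergence with near-zero curl is a sink.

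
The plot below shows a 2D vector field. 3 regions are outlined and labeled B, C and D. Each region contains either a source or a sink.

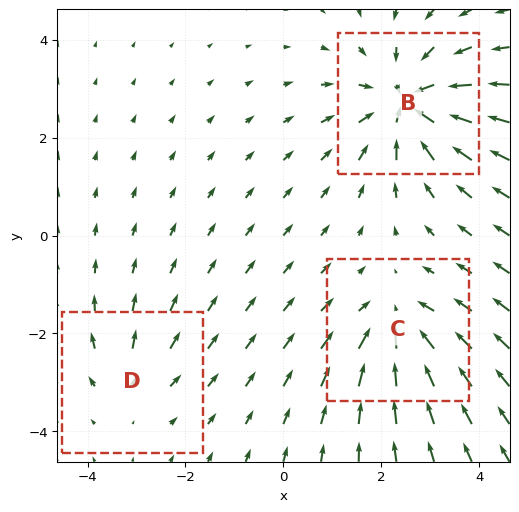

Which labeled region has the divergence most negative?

Divergence at each region's feature centre — B: about -5, C: about -3, D: about +2. Region B is most negative.

B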